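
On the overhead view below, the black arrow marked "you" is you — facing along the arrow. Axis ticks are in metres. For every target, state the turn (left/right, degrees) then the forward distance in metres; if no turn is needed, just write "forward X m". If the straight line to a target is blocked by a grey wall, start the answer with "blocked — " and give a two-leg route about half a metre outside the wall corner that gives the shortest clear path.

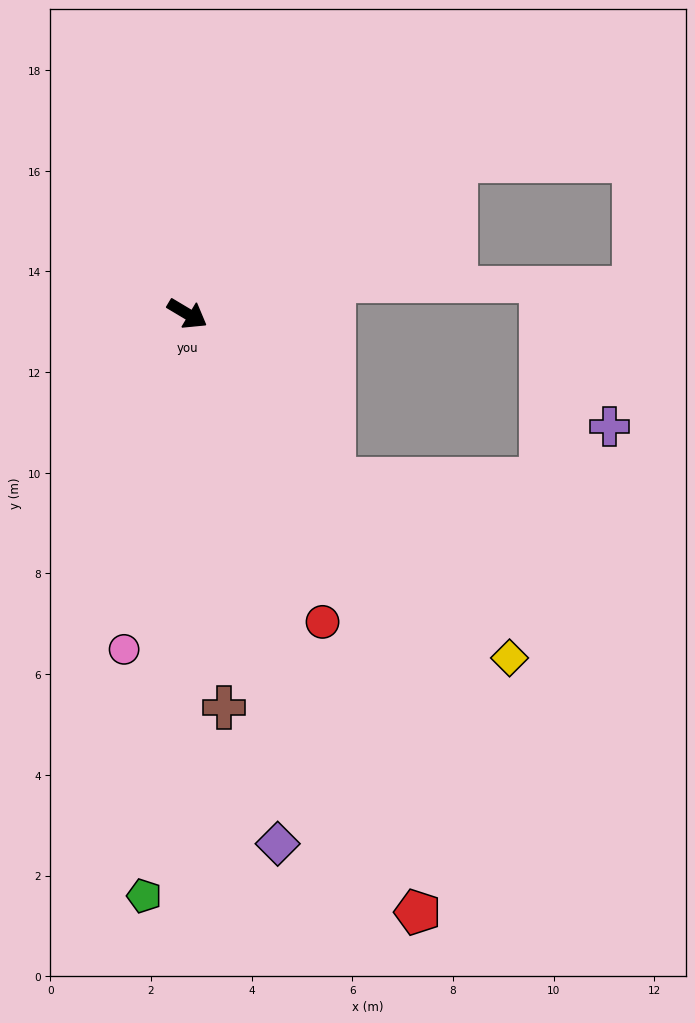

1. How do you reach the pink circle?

turn right 70°, forward 6.8 m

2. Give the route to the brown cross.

turn right 54°, forward 7.8 m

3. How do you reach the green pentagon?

turn right 63°, forward 11.6 m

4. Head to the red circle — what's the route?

turn right 35°, forward 6.7 m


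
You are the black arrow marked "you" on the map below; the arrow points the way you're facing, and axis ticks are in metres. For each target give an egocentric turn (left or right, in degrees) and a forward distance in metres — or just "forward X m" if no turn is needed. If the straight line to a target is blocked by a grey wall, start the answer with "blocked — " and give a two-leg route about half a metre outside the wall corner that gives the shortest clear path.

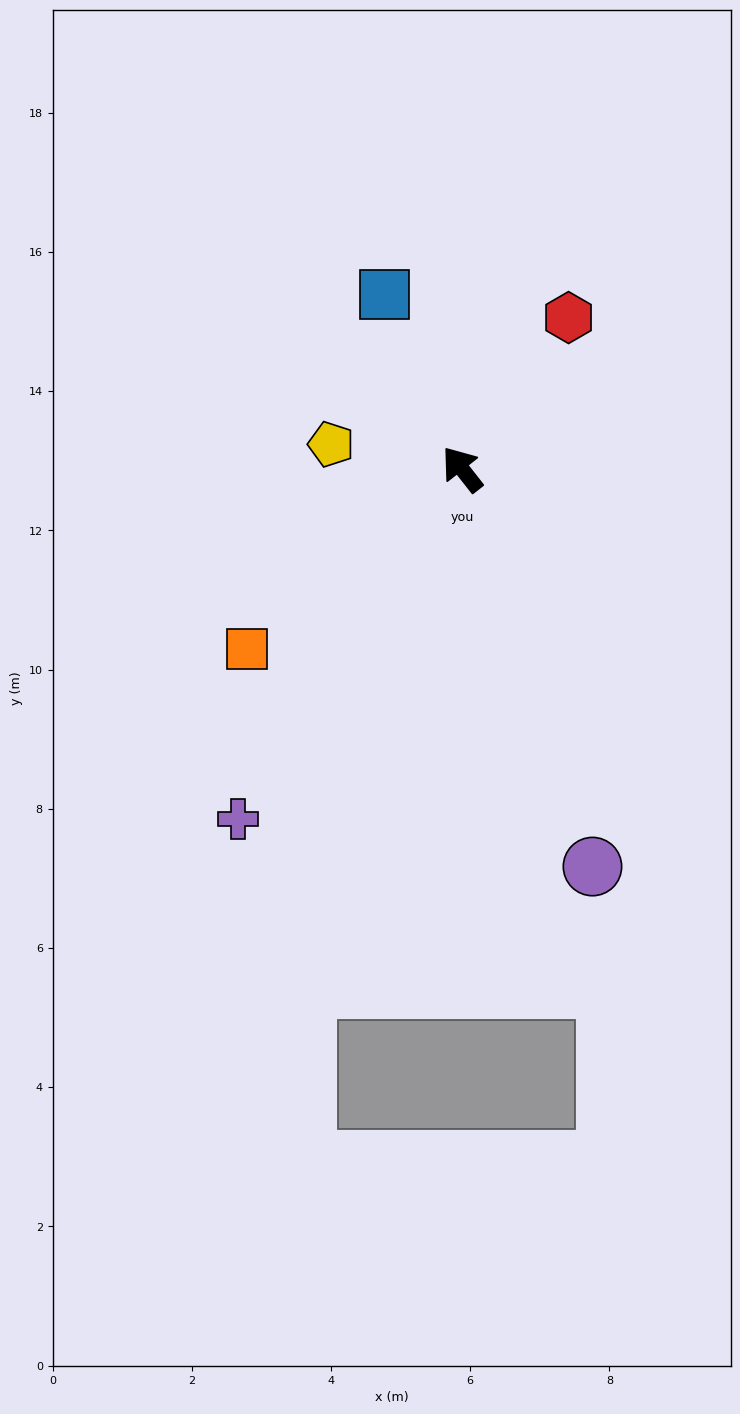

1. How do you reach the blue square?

turn right 14°, forward 2.7 m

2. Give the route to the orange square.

turn left 92°, forward 4.0 m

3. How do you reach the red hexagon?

turn right 73°, forward 2.7 m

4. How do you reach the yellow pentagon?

turn left 41°, forward 1.9 m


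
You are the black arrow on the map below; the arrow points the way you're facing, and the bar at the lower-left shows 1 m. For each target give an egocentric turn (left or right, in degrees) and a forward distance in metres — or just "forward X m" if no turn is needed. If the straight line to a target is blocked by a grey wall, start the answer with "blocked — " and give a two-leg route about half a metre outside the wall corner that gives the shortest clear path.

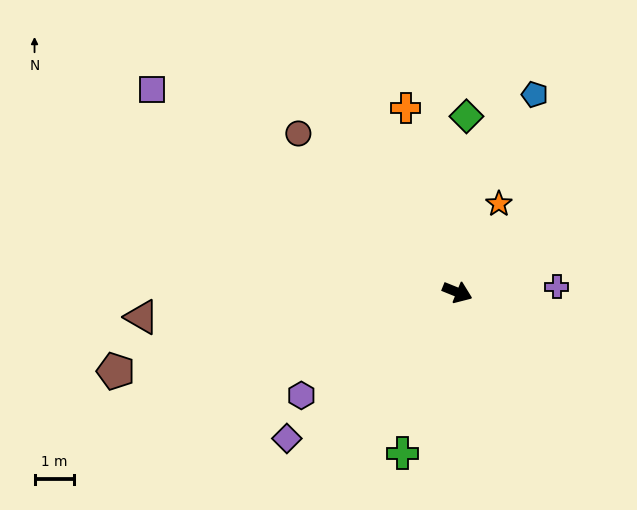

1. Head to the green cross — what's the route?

turn right 87°, forward 4.3 m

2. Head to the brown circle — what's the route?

turn left 157°, forward 5.7 m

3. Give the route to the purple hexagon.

turn right 125°, forward 4.7 m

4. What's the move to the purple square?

turn left 168°, forward 9.3 m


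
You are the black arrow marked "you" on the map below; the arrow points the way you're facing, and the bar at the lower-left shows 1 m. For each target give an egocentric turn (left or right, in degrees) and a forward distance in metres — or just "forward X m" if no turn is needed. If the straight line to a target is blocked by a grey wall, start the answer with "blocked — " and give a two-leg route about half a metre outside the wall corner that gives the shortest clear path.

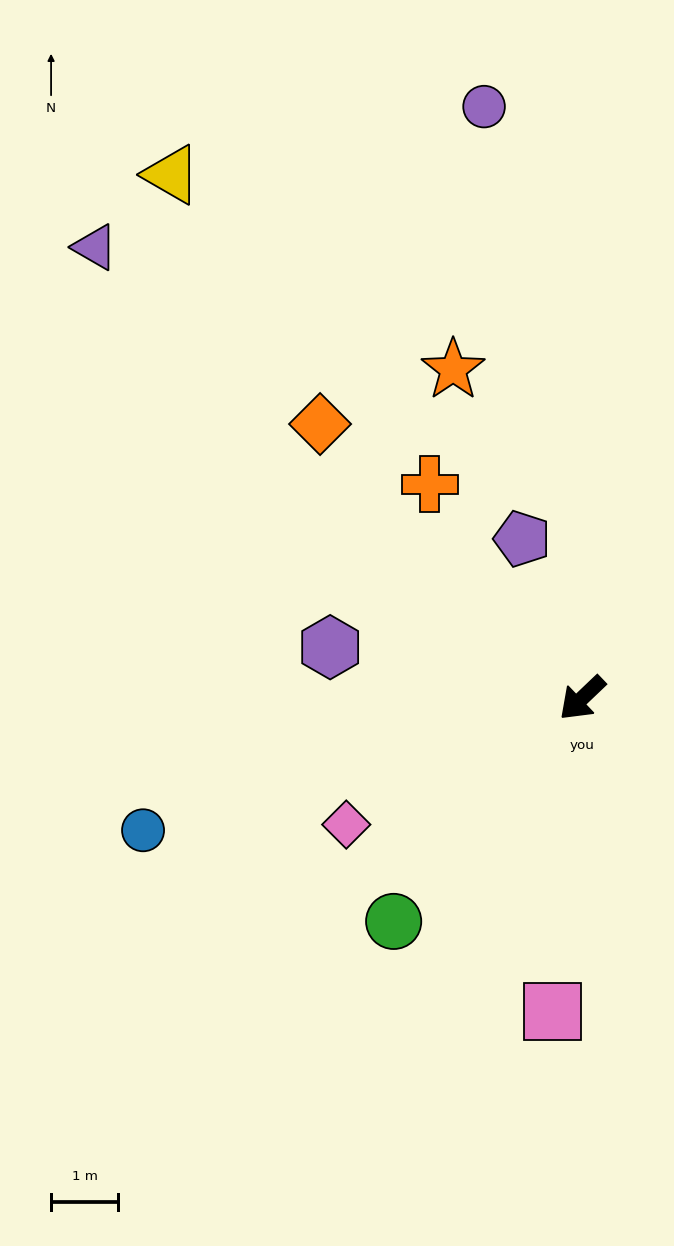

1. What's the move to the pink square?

turn left 41°, forward 4.7 m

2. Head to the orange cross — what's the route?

turn right 98°, forward 3.9 m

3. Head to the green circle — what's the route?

turn left 6°, forward 4.3 m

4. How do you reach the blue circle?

turn right 27°, forward 6.8 m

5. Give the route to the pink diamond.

turn right 15°, forward 4.0 m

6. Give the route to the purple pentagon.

turn right 113°, forward 2.5 m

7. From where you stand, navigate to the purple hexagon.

turn right 55°, forward 3.8 m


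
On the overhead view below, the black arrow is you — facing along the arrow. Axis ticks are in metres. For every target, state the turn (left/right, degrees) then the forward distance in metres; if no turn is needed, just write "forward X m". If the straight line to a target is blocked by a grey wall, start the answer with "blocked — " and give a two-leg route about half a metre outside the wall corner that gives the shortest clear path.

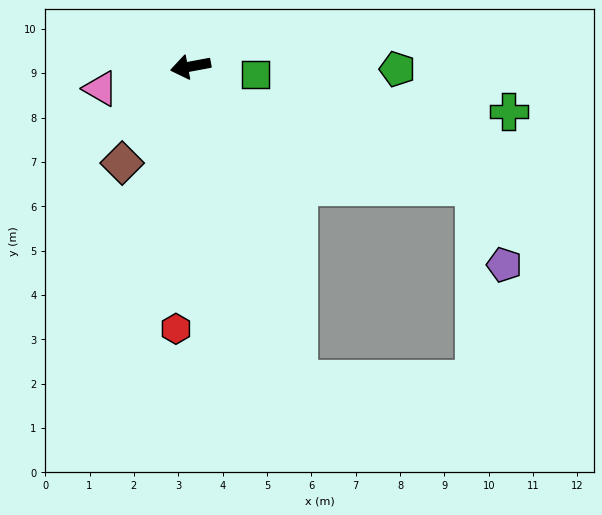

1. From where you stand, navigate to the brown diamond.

turn left 44°, forward 2.7 m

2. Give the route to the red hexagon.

turn left 76°, forward 5.9 m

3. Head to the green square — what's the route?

turn left 162°, forward 1.5 m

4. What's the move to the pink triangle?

turn left 3°, forward 2.1 m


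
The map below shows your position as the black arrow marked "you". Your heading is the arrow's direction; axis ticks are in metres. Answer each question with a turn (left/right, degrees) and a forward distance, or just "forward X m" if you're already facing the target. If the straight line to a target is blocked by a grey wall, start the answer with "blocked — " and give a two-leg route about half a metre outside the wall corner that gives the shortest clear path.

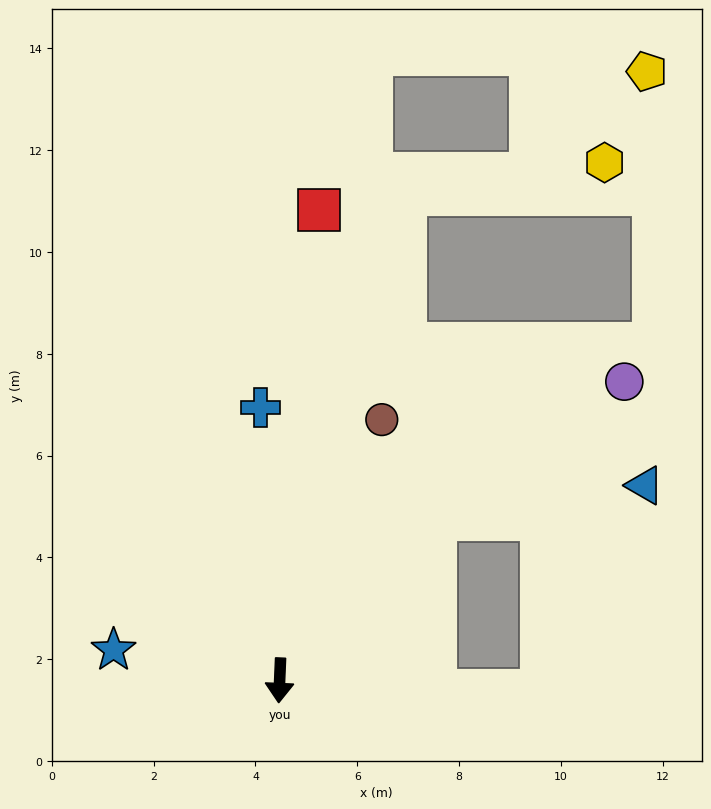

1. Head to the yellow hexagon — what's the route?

blocked — turn left 168°, forward 9.9 m, then turn right 67°, forward 4.0 m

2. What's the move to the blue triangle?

blocked — turn left 139°, forward 4.4 m, then turn right 37°, forward 4.2 m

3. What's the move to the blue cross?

turn right 174°, forward 5.4 m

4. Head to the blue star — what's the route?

turn right 98°, forward 3.3 m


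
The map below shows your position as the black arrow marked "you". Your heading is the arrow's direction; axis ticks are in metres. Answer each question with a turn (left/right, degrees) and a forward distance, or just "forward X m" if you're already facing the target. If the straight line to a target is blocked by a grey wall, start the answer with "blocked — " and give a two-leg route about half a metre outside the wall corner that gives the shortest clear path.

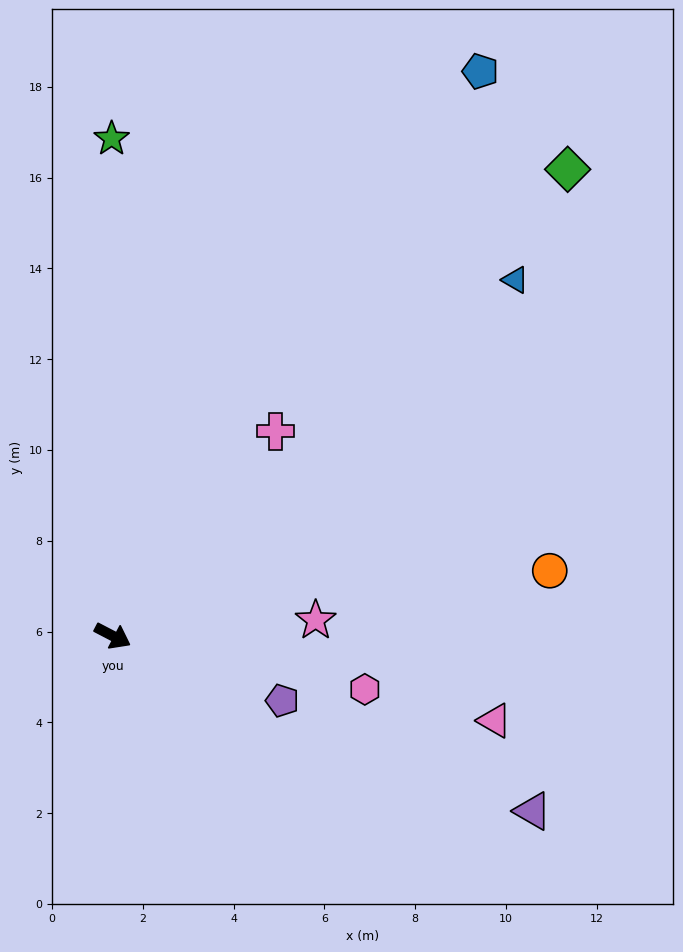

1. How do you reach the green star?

turn left 118°, forward 11.0 m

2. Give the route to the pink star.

turn left 32°, forward 4.5 m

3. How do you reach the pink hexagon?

turn left 16°, forward 5.7 m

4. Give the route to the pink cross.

turn left 79°, forward 5.8 m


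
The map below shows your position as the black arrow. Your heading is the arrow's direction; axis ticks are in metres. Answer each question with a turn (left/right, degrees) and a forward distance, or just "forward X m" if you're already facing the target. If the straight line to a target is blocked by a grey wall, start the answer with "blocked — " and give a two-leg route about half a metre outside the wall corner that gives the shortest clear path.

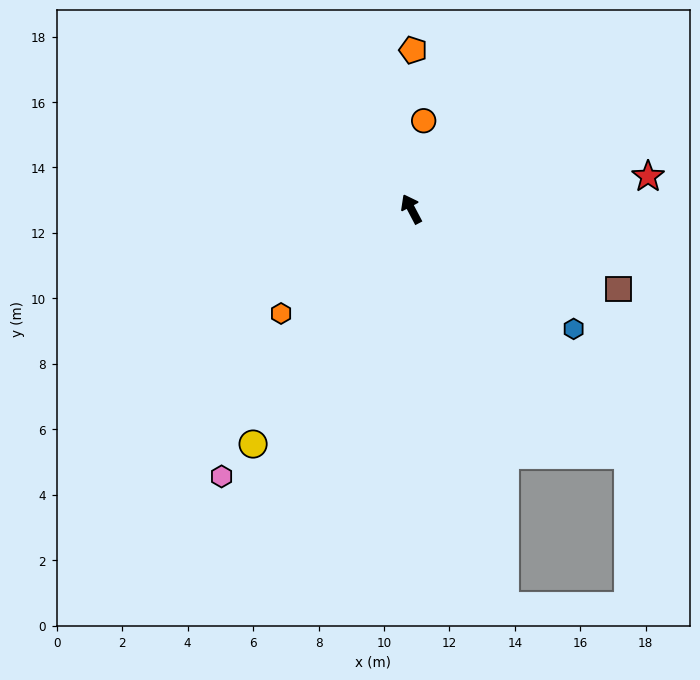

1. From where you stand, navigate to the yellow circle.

turn left 118°, forward 8.7 m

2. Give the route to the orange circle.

turn right 36°, forward 2.7 m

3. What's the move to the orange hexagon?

turn left 101°, forward 5.1 m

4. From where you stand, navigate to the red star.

turn right 110°, forward 7.3 m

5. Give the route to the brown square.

turn right 139°, forward 6.8 m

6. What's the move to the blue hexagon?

turn right 154°, forward 6.2 m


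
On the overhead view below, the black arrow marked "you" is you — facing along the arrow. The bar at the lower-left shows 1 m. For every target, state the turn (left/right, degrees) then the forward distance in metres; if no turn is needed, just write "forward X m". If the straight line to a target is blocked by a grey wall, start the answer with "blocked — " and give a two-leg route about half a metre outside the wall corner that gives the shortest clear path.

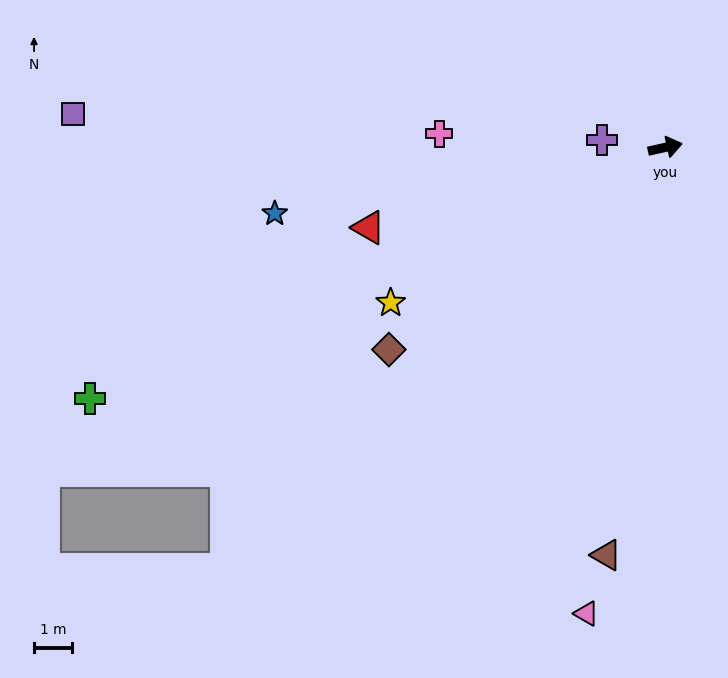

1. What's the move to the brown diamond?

turn right 156°, forward 8.9 m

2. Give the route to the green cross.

turn right 169°, forward 16.3 m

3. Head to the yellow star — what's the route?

turn right 163°, forward 8.2 m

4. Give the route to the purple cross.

turn left 161°, forward 1.7 m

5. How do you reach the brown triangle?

turn right 111°, forward 10.7 m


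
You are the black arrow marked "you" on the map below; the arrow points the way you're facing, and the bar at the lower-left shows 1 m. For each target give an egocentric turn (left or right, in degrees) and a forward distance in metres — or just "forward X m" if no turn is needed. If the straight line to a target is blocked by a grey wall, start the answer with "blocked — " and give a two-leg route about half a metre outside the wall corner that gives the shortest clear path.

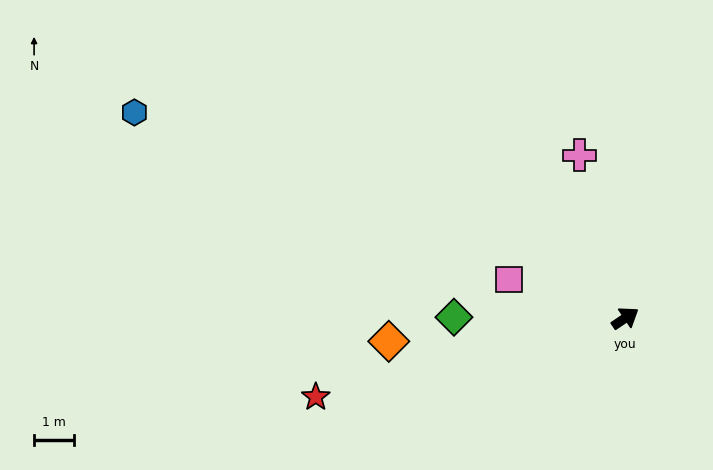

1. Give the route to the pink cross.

turn left 72°, forward 4.2 m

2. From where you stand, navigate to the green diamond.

turn left 146°, forward 4.3 m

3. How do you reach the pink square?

turn left 128°, forward 3.0 m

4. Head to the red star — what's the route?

turn left 160°, forward 7.9 m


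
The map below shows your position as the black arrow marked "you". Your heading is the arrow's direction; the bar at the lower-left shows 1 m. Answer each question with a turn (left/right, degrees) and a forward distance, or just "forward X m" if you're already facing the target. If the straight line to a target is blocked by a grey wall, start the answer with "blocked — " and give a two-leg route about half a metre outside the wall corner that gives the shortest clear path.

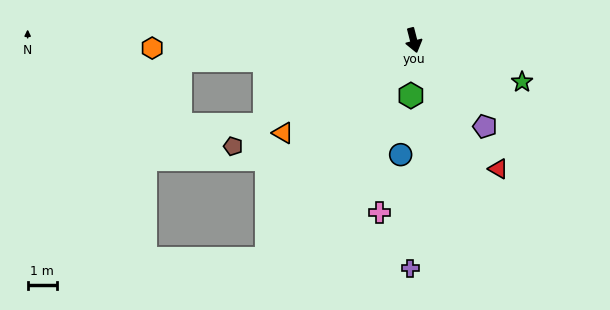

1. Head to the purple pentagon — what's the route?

turn left 25°, forward 3.8 m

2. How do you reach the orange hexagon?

turn right 103°, forward 8.9 m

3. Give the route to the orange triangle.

turn right 69°, forward 5.4 m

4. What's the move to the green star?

turn left 55°, forward 3.9 m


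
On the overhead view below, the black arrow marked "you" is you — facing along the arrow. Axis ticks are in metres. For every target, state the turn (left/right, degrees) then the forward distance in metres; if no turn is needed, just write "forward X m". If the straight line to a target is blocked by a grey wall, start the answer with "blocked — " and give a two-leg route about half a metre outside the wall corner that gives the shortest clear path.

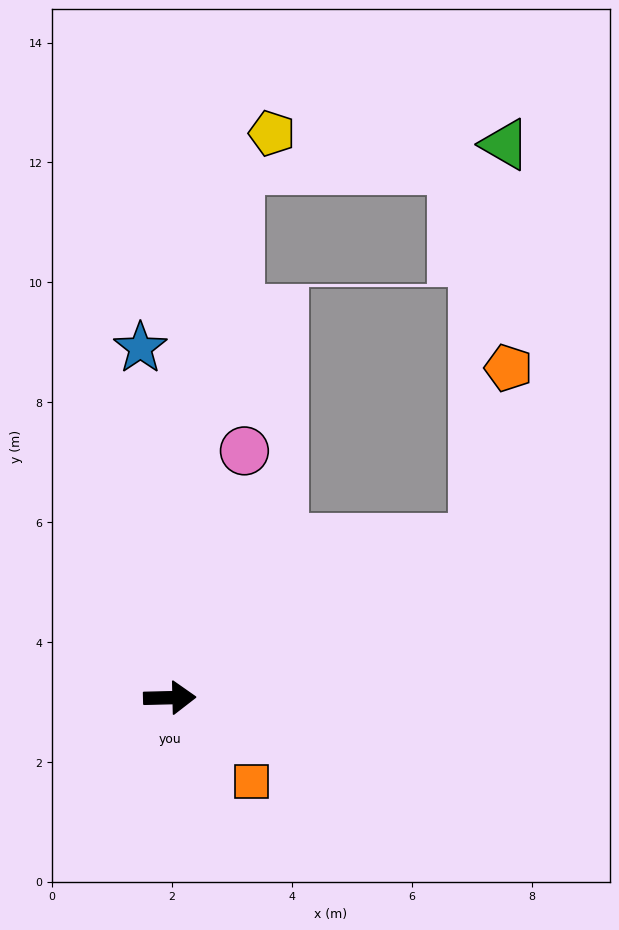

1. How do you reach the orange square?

turn right 47°, forward 2.0 m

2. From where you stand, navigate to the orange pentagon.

blocked — turn left 26°, forward 5.7 m, then turn left 51°, forward 2.9 m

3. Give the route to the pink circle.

turn left 72°, forward 4.3 m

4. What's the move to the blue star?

turn left 93°, forward 5.9 m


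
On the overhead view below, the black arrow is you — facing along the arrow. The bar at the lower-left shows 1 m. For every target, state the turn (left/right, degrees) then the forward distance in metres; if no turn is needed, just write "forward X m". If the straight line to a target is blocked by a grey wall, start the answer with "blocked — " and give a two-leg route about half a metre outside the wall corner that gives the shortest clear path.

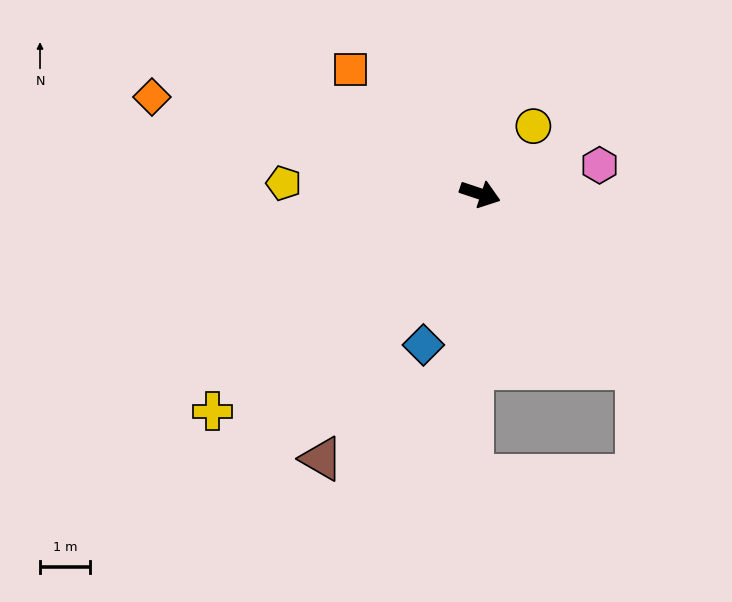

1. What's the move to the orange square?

turn left 155°, forward 3.6 m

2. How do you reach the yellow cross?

turn right 122°, forward 6.9 m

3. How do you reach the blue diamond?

turn right 92°, forward 3.2 m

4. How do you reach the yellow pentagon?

turn right 165°, forward 4.0 m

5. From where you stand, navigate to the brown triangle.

turn right 102°, forward 6.2 m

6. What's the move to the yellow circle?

turn left 70°, forward 1.7 m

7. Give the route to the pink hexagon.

turn left 32°, forward 2.5 m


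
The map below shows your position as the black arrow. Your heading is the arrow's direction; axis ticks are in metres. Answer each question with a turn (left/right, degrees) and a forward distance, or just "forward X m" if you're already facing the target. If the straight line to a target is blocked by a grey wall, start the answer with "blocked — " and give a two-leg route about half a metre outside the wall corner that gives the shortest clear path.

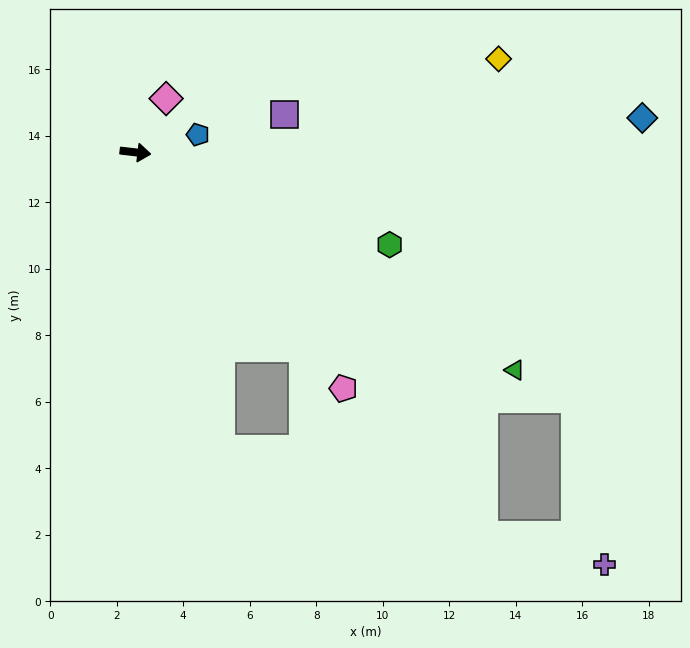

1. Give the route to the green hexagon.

turn right 13°, forward 8.1 m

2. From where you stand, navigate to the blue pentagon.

turn left 22°, forward 2.0 m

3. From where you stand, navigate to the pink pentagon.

turn right 42°, forward 9.5 m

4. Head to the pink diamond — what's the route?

turn left 67°, forward 1.9 m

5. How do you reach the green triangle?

turn right 23°, forward 13.2 m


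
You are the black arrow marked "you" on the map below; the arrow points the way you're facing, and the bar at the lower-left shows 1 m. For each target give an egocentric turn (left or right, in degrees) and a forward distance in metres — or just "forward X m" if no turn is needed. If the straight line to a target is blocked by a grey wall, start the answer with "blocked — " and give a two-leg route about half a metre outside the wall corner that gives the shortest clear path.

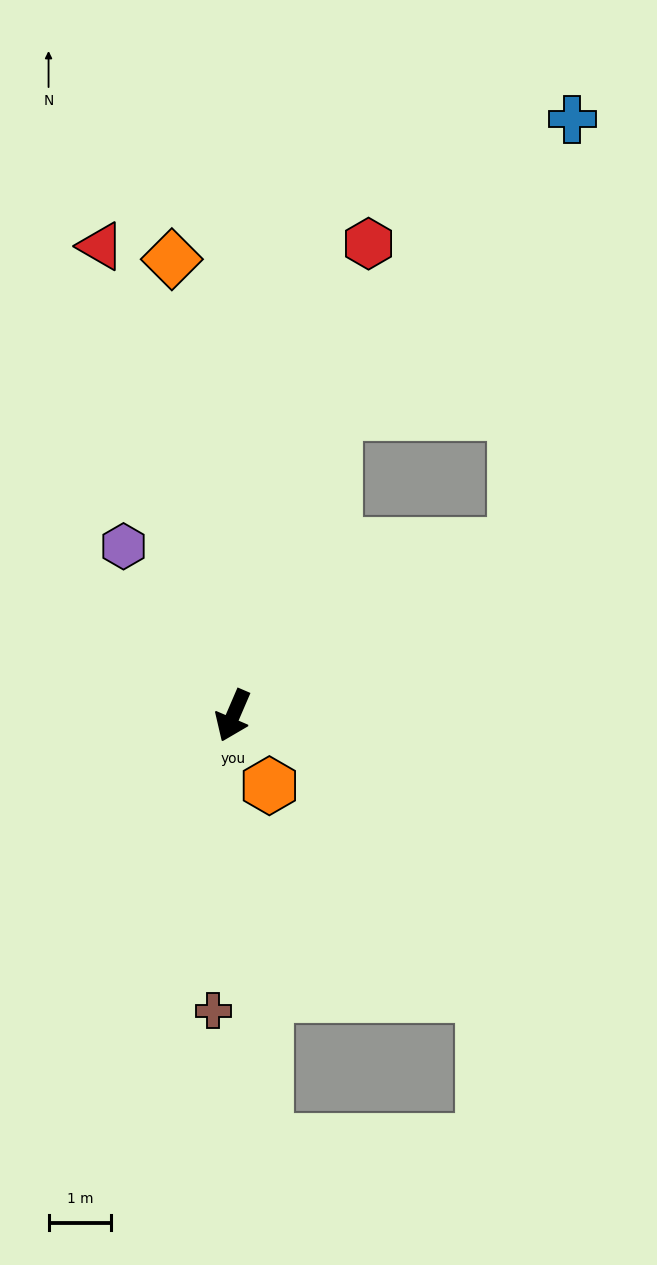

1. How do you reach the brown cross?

turn left 19°, forward 4.7 m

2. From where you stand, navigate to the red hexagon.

turn right 173°, forward 7.8 m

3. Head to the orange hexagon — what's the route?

turn left 51°, forward 1.3 m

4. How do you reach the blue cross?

blocked — turn right 175°, forward 5.1 m, then turn right 20°, forward 6.0 m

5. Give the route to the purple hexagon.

turn right 124°, forward 3.2 m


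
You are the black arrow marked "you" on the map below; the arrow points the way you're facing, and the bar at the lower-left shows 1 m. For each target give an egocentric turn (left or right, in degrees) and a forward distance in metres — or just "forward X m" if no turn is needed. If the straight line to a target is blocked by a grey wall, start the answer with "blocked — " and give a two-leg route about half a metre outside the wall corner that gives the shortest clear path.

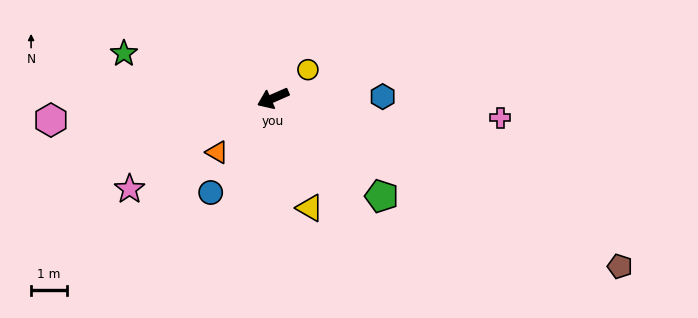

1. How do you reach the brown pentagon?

turn left 130°, forward 10.8 m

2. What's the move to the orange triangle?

turn left 20°, forward 2.2 m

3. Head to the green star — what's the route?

turn right 40°, forward 4.4 m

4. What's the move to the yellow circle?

turn right 164°, forward 1.3 m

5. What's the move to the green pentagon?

turn left 114°, forward 4.1 m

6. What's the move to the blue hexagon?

turn left 157°, forward 3.1 m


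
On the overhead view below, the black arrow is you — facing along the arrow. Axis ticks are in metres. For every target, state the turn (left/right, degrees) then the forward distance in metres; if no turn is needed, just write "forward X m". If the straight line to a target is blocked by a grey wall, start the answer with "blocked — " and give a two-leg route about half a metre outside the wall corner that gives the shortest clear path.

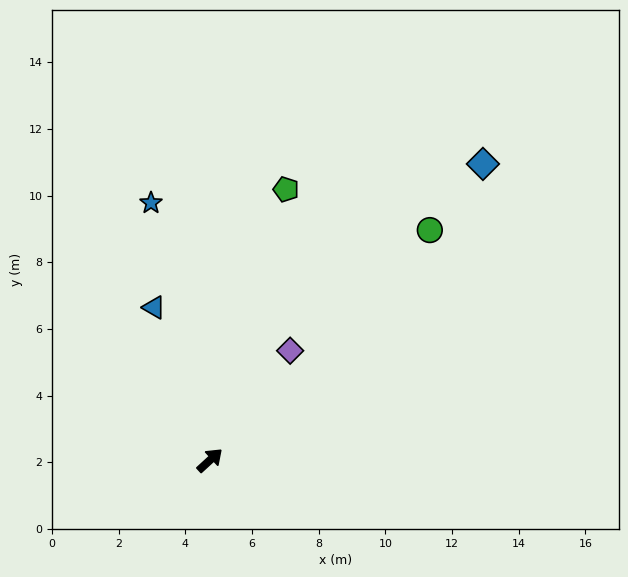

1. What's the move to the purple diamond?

turn left 11°, forward 4.1 m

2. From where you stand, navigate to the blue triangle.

turn left 68°, forward 4.9 m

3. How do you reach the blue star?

turn left 60°, forward 7.9 m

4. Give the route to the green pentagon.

turn left 32°, forward 8.4 m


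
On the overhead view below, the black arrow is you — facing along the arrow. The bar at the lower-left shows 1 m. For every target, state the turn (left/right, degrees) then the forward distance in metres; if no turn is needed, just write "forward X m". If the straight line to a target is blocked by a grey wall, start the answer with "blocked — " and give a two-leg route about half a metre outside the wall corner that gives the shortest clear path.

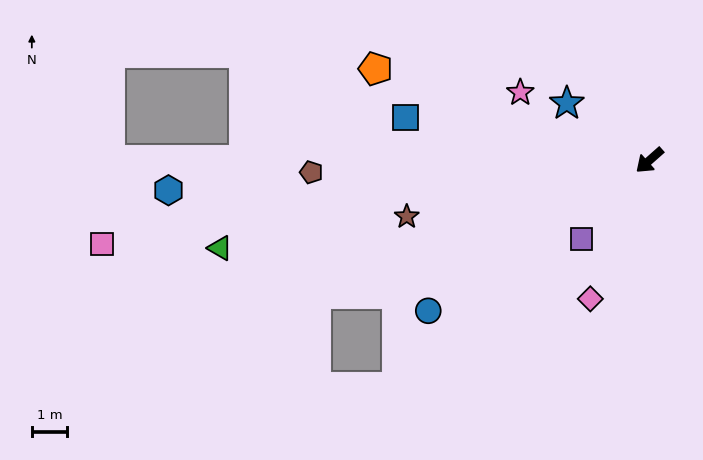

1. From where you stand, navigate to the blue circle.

turn right 7°, forward 7.6 m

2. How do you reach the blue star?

turn right 76°, forward 2.8 m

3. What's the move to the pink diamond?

turn left 25°, forward 4.3 m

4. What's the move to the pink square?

turn right 33°, forward 15.6 m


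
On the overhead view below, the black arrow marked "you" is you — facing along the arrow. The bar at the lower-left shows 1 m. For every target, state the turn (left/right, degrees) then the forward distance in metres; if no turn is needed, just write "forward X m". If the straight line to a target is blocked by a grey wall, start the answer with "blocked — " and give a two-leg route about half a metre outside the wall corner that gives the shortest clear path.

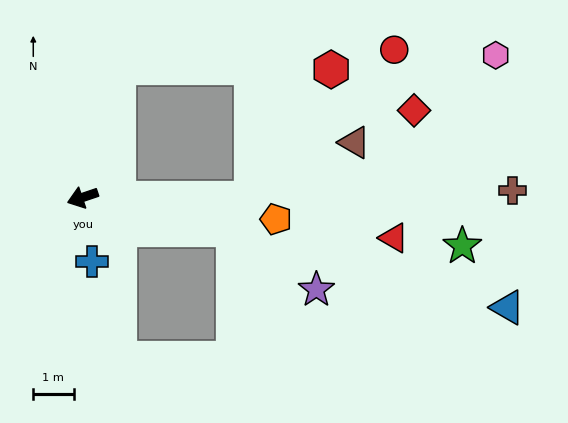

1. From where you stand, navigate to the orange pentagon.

turn left 155°, forward 4.8 m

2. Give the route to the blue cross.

turn left 80°, forward 1.6 m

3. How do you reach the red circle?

blocked — turn left 161°, forward 4.2 m, then turn left 46°, forward 5.1 m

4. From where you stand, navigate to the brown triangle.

blocked — turn left 161°, forward 4.2 m, then turn left 29°, forward 2.9 m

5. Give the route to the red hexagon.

blocked — turn left 161°, forward 4.2 m, then turn left 58°, forward 3.8 m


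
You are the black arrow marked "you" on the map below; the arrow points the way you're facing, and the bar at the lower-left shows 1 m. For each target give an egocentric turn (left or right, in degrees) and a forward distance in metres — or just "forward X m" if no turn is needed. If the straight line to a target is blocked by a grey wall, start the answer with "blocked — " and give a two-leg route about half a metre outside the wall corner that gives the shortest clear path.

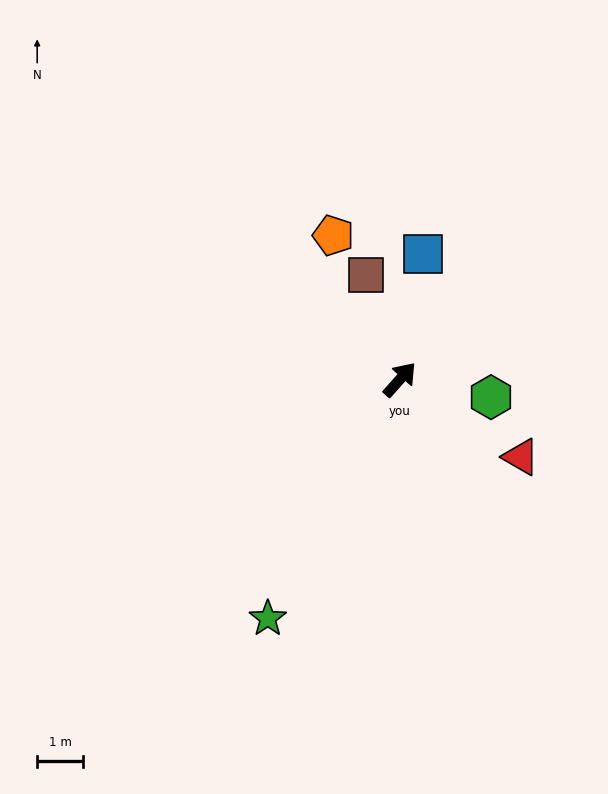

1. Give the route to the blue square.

turn left 31°, forward 2.8 m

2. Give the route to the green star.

turn right 167°, forward 5.9 m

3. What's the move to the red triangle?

turn right 81°, forward 3.1 m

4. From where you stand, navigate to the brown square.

turn left 60°, forward 2.4 m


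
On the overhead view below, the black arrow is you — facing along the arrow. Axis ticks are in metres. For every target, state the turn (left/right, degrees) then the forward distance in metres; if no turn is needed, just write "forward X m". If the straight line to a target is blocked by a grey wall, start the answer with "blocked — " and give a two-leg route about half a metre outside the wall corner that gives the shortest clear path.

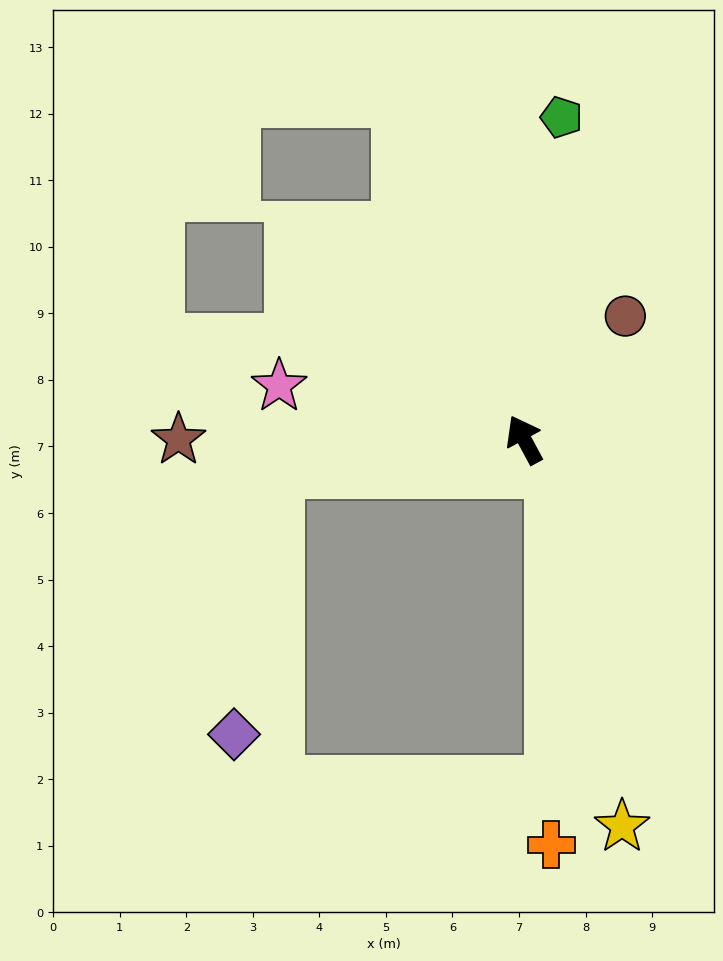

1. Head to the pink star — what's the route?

turn left 49°, forward 3.8 m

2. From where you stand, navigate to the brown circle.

turn right 68°, forward 2.4 m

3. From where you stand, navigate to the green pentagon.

turn right 35°, forward 4.9 m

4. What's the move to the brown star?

turn left 62°, forward 5.2 m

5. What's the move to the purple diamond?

blocked — turn left 69°, forward 3.8 m, then turn left 74°, forward 4.0 m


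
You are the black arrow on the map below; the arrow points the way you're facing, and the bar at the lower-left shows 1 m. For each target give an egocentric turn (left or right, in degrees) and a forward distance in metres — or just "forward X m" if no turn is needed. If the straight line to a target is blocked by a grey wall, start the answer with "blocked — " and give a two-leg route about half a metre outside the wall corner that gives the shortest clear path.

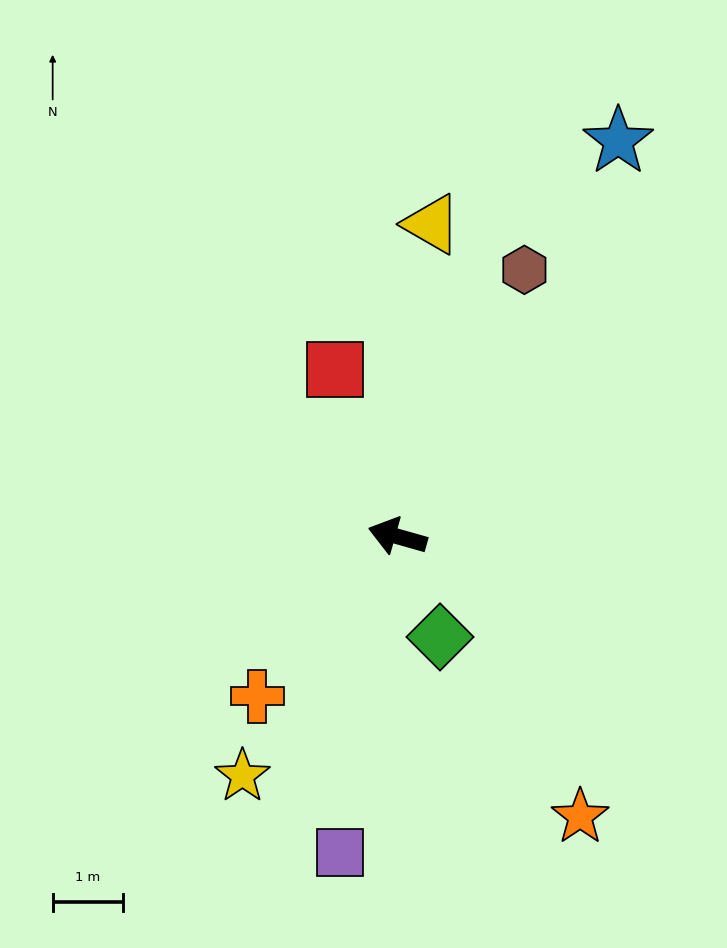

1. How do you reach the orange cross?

turn left 65°, forward 3.0 m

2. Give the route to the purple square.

turn left 95°, forward 4.6 m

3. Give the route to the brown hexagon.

turn right 100°, forward 4.2 m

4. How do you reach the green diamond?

turn left 129°, forward 1.5 m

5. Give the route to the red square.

turn right 54°, forward 2.5 m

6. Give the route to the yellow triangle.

turn right 80°, forward 4.5 m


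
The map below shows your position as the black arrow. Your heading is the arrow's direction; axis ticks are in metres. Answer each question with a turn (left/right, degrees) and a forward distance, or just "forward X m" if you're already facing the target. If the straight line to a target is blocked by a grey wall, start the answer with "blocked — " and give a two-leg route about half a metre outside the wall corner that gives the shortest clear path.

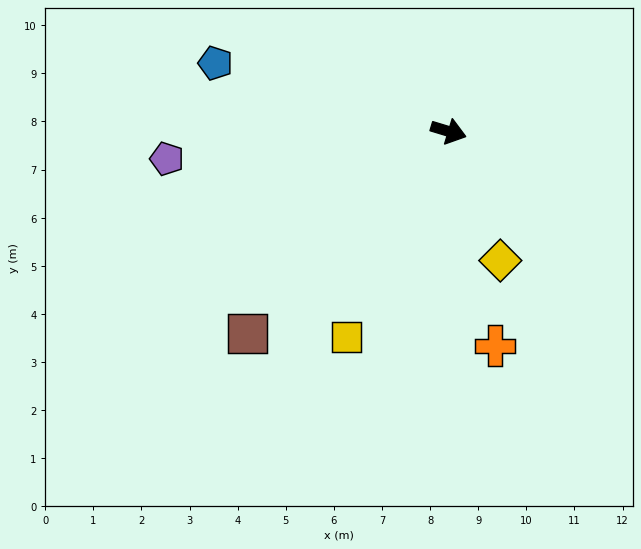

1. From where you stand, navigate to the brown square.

turn right 118°, forward 5.9 m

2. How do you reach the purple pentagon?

turn right 158°, forward 5.9 m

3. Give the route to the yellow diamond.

turn right 51°, forward 2.9 m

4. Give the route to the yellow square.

turn right 99°, forward 4.8 m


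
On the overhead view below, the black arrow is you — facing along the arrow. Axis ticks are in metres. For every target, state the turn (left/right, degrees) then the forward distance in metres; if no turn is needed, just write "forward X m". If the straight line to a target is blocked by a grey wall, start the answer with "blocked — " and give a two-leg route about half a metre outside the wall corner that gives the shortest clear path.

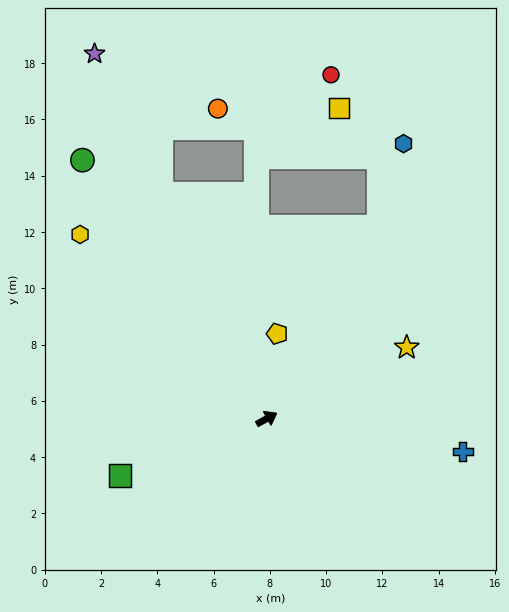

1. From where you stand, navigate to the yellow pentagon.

turn left 54°, forward 3.0 m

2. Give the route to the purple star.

turn left 86°, forward 14.3 m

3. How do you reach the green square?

turn left 172°, forward 5.6 m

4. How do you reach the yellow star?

forward 5.6 m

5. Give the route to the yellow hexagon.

turn left 106°, forward 9.3 m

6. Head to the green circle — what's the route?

turn left 97°, forward 11.3 m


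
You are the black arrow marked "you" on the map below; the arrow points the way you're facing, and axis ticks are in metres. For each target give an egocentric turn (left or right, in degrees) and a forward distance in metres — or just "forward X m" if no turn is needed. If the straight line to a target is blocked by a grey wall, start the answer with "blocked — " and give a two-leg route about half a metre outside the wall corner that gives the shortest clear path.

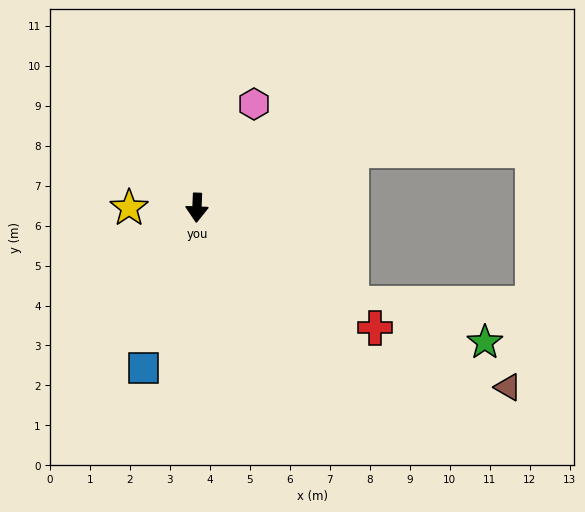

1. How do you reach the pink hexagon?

turn left 154°, forward 3.0 m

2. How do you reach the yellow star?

turn right 87°, forward 1.7 m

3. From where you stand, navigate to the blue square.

turn right 16°, forward 4.2 m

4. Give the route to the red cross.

turn left 58°, forward 5.4 m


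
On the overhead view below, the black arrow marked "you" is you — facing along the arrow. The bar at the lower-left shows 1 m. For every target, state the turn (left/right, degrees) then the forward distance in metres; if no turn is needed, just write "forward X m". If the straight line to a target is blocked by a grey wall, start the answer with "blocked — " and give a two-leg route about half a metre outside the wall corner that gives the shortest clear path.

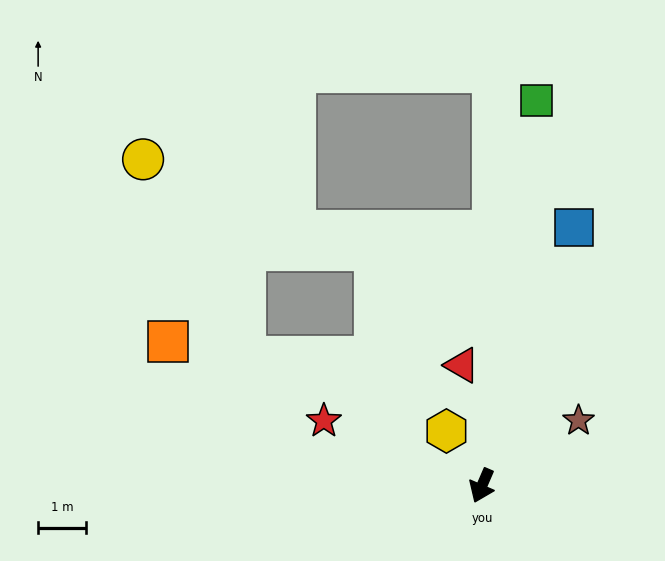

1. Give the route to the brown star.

turn left 147°, forward 2.4 m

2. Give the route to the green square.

turn right 165°, forward 8.1 m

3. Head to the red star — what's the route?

turn right 89°, forward 3.6 m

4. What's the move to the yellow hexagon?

turn right 124°, forward 1.4 m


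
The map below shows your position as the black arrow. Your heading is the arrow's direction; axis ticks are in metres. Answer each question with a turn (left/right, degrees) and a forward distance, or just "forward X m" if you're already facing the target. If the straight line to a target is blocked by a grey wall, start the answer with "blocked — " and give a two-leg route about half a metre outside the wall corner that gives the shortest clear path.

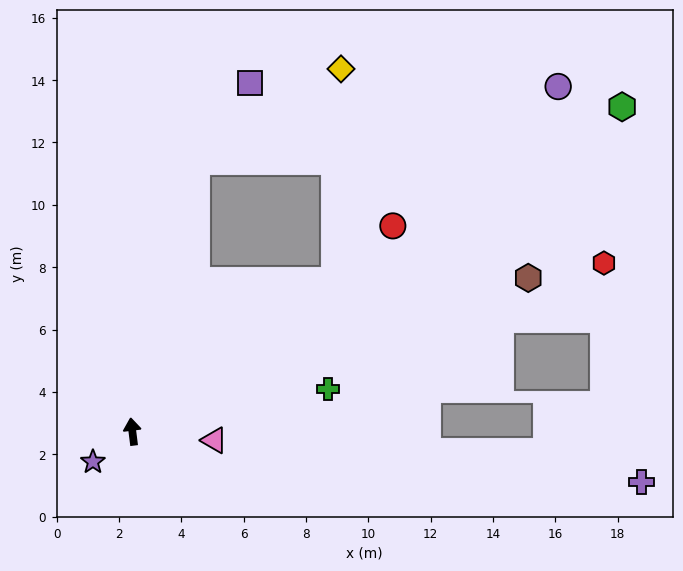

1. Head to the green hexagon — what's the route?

turn right 64°, forward 18.9 m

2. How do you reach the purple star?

turn left 120°, forward 1.6 m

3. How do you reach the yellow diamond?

blocked — turn right 21°, forward 8.9 m, then turn right 43°, forward 5.5 m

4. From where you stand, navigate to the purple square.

blocked — turn right 21°, forward 8.9 m, then turn right 20°, forward 3.1 m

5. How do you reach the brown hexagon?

turn right 76°, forward 13.6 m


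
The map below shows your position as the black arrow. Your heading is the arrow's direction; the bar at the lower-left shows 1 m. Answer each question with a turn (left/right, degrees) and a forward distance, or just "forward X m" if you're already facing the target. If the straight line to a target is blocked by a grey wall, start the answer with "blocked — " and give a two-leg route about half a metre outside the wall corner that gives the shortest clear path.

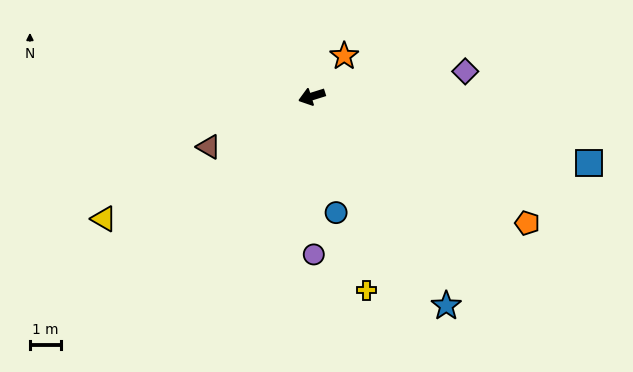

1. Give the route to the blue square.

turn left 149°, forward 9.1 m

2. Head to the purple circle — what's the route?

turn left 73°, forward 5.0 m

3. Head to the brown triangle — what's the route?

turn left 9°, forward 3.6 m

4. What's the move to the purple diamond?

turn left 172°, forward 4.9 m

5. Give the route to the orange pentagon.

turn left 132°, forward 7.9 m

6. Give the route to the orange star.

turn right 146°, forward 1.6 m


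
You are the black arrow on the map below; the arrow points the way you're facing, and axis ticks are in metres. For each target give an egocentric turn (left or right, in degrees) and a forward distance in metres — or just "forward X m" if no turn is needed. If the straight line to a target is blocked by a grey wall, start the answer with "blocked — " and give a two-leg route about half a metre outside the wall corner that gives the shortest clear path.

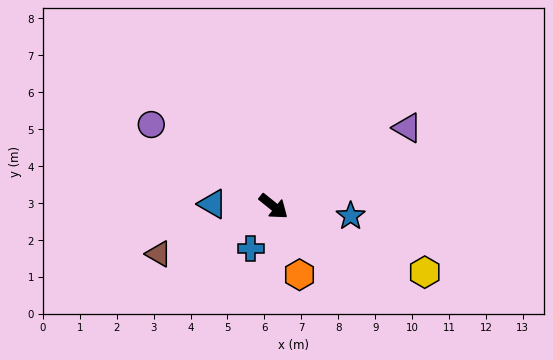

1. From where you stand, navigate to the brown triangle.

turn right 119°, forward 3.4 m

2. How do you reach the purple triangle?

turn left 69°, forward 4.2 m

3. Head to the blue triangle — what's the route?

turn right 144°, forward 1.7 m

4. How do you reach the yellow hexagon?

turn left 15°, forward 4.5 m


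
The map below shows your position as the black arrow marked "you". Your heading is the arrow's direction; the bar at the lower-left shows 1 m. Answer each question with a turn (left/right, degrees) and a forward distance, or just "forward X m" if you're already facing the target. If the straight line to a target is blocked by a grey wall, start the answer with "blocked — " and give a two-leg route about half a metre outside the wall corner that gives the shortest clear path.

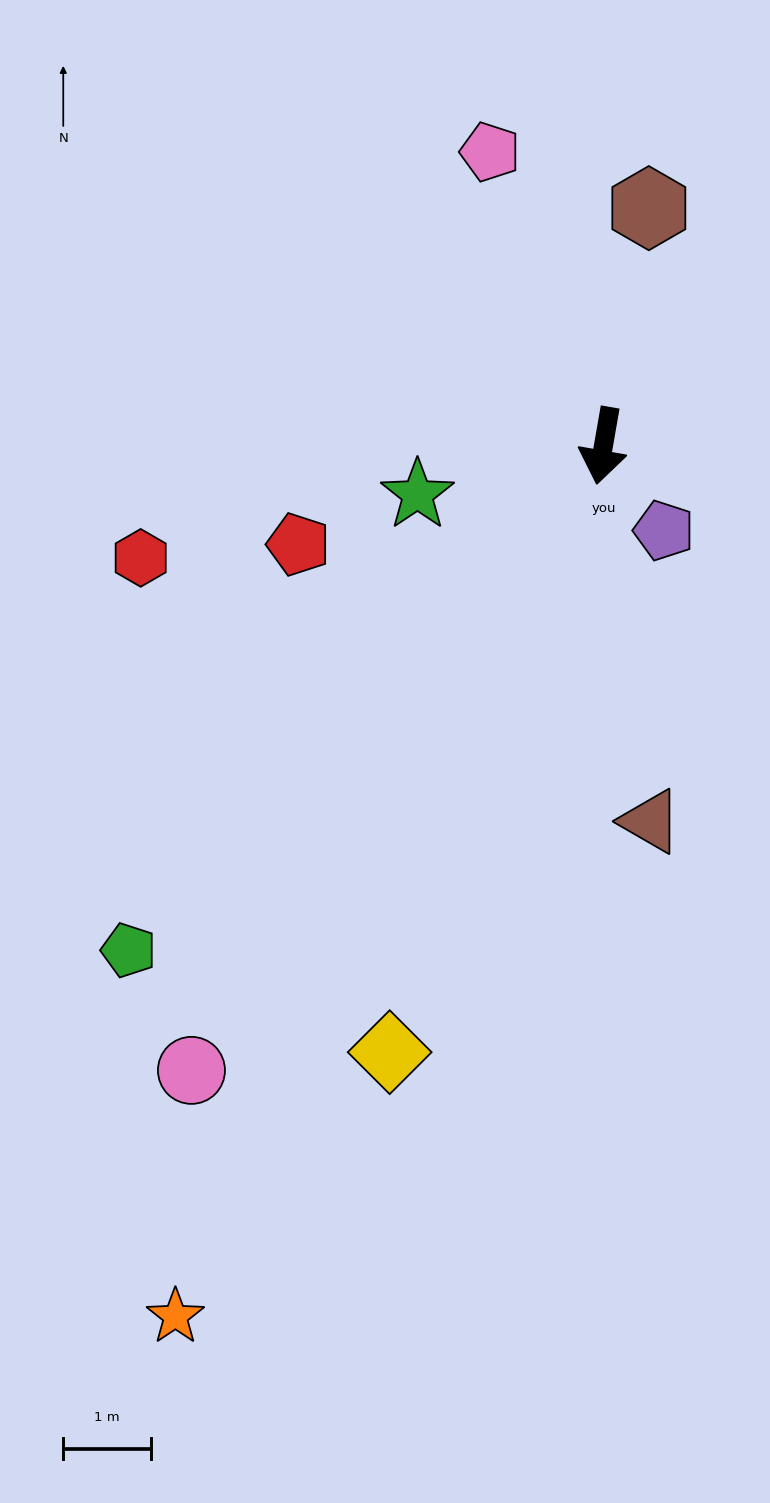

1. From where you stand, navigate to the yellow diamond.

turn right 10°, forward 7.3 m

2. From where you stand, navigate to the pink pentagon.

turn right 149°, forward 3.6 m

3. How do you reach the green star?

turn right 65°, forward 2.2 m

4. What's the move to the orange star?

turn right 16°, forward 11.1 m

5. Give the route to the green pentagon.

turn right 33°, forward 7.9 m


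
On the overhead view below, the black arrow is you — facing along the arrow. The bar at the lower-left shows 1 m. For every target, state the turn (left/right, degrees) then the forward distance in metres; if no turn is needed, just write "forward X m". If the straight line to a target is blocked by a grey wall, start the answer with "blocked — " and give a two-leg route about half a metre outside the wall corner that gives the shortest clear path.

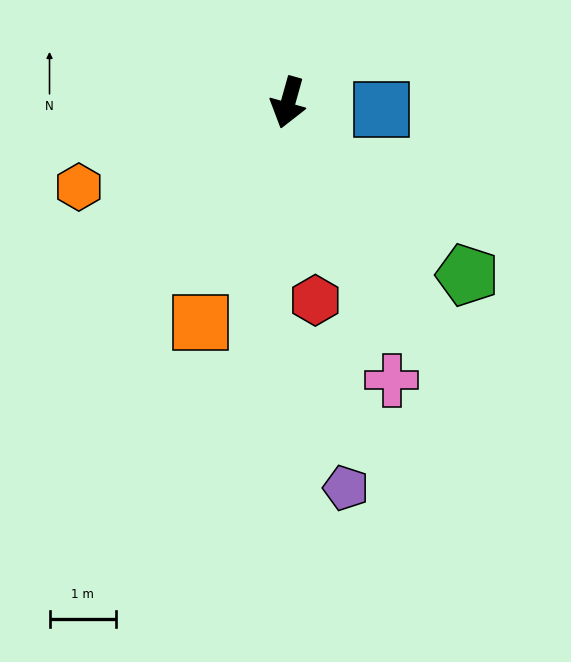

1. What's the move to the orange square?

turn right 6°, forward 3.5 m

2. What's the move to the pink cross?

turn left 36°, forward 4.4 m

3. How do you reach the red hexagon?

turn left 23°, forward 3.0 m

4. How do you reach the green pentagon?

turn left 62°, forward 3.7 m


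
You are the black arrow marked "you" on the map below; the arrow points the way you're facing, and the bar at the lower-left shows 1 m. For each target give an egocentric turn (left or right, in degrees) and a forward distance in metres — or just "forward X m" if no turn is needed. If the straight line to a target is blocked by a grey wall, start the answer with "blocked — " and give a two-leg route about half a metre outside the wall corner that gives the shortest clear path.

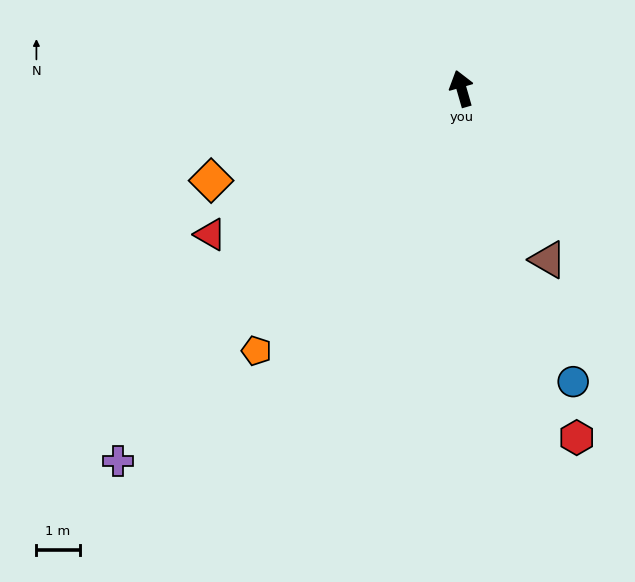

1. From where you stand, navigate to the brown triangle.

turn right 169°, forward 4.4 m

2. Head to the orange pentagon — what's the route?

turn left 126°, forward 7.7 m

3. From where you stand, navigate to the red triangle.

turn left 104°, forward 6.7 m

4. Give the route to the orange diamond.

turn left 94°, forward 6.1 m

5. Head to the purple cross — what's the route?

turn left 121°, forward 11.7 m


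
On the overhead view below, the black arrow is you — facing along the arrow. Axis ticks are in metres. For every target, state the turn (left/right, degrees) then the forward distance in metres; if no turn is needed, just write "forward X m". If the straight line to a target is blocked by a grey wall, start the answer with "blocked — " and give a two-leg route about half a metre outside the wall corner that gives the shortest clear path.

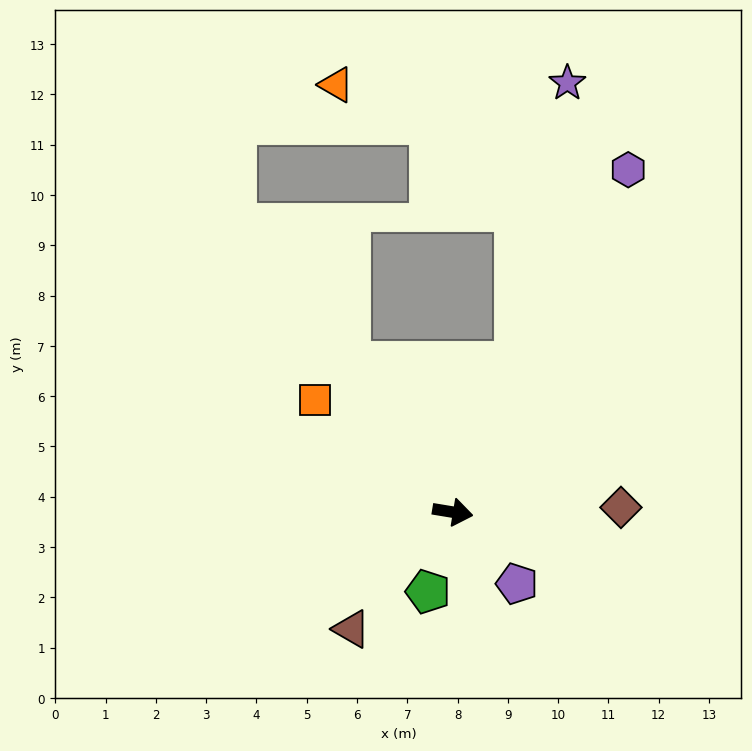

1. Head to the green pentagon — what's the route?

turn right 98°, forward 1.7 m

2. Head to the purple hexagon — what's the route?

turn left 72°, forward 7.7 m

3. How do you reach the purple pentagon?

turn right 39°, forward 1.9 m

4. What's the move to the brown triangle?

turn right 122°, forward 3.1 m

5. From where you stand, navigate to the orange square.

turn left 150°, forward 3.5 m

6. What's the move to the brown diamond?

turn left 11°, forward 3.3 m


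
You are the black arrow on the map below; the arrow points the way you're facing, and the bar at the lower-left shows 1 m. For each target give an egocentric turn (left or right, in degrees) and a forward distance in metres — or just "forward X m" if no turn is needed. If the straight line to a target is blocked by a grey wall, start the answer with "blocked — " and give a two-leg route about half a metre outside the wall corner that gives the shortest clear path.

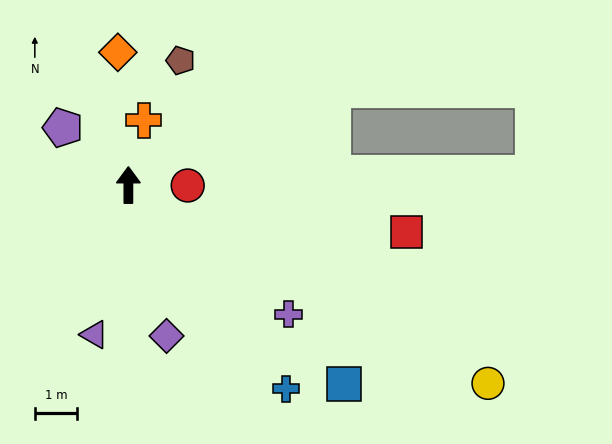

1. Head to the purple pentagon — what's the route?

turn left 49°, forward 2.0 m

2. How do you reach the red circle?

turn right 90°, forward 1.4 m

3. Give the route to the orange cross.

turn right 13°, forward 1.6 m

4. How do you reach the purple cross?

turn right 129°, forward 4.8 m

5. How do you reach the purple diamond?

turn right 166°, forward 3.7 m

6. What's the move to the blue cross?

turn right 142°, forward 6.0 m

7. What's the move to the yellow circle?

turn right 119°, forward 9.6 m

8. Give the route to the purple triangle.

turn left 167°, forward 3.6 m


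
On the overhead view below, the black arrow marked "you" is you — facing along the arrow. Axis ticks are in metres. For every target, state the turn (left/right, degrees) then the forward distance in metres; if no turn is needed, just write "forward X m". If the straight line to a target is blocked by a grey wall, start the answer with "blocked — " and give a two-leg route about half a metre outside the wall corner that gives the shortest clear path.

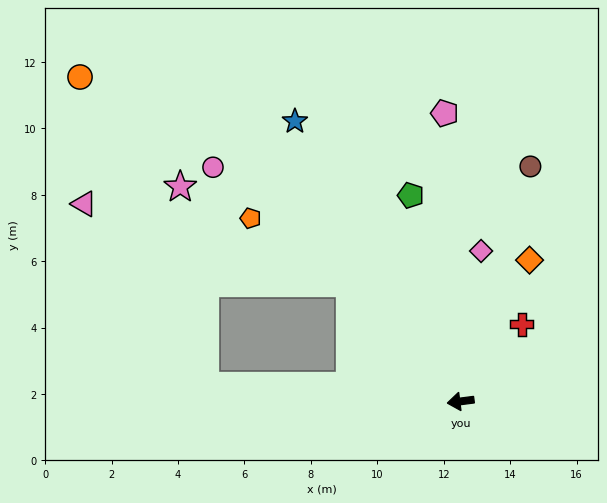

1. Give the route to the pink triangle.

blocked — turn right 54°, forward 4.9 m, then turn left 30°, forward 8.4 m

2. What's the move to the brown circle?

turn right 114°, forward 7.4 m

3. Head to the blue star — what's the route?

turn right 67°, forward 9.8 m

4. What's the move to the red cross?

turn right 136°, forward 3.0 m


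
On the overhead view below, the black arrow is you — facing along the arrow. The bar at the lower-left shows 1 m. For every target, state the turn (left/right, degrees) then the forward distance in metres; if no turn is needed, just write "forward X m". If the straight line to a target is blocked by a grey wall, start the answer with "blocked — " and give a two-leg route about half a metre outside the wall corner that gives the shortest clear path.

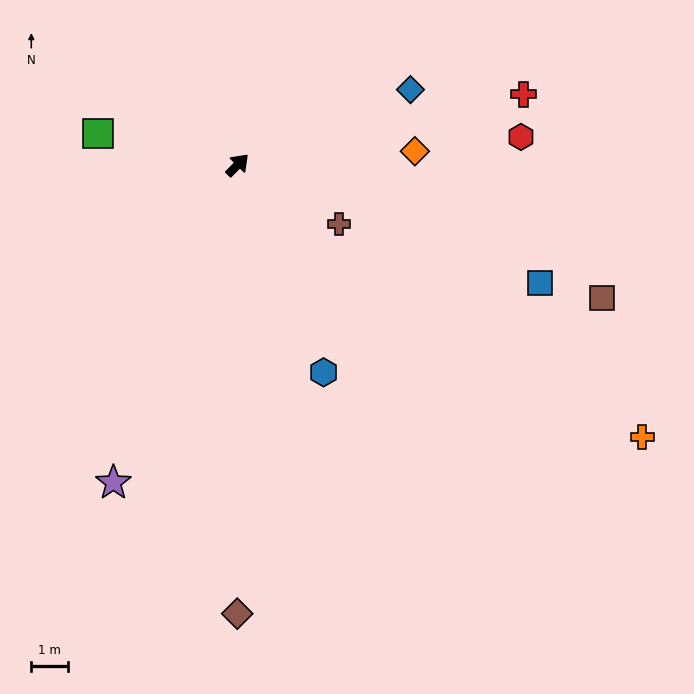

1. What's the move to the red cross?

turn right 32°, forward 8.1 m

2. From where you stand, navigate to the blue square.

turn right 67°, forward 8.9 m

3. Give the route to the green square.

turn left 122°, forward 3.9 m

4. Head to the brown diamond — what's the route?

turn right 135°, forward 12.3 m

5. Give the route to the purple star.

turn right 157°, forward 9.4 m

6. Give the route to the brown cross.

turn right 76°, forward 3.2 m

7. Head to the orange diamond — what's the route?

turn right 41°, forward 4.9 m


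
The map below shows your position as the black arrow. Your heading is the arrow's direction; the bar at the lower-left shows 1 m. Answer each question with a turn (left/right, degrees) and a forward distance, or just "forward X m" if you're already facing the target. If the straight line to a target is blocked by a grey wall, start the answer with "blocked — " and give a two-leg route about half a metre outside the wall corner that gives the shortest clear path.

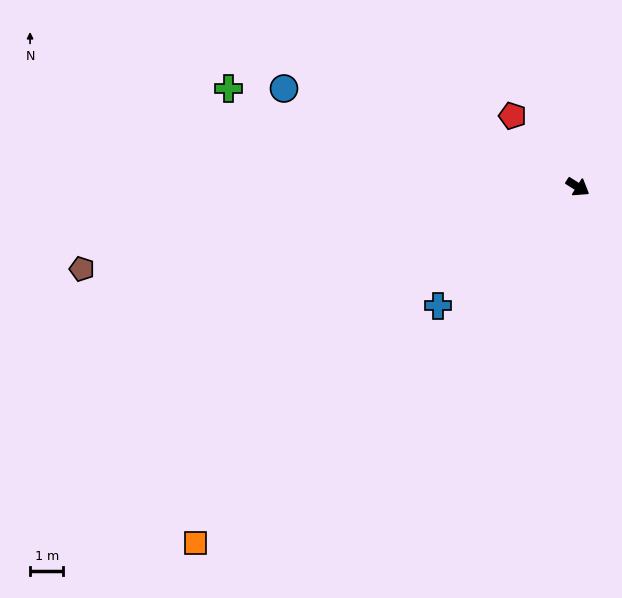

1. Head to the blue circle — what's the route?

turn right 166°, forward 9.3 m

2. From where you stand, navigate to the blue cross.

turn right 107°, forward 5.5 m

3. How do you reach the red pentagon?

turn left 165°, forward 2.9 m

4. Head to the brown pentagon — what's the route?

turn right 138°, forward 15.1 m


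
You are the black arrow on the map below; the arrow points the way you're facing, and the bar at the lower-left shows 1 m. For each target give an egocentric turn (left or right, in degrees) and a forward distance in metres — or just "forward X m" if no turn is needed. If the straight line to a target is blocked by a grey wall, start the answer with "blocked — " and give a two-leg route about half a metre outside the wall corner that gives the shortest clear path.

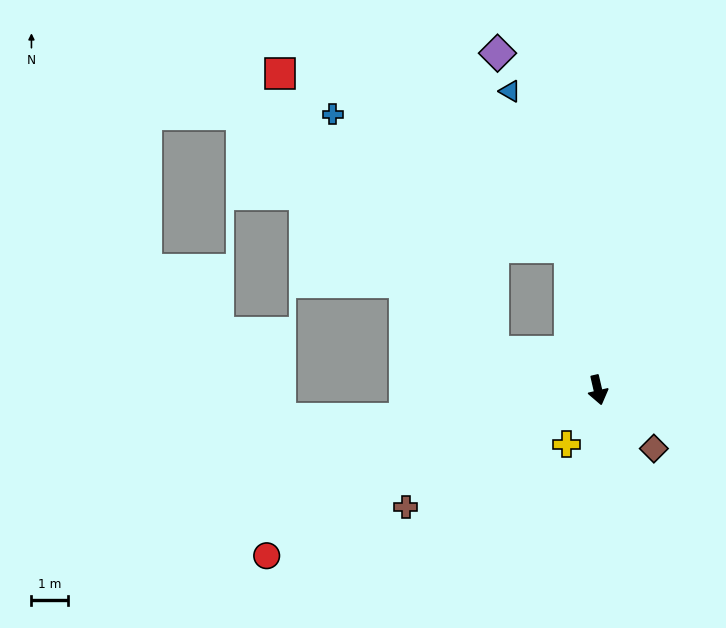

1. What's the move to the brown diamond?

turn left 31°, forward 2.2 m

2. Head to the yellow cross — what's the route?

turn right 43°, forward 1.7 m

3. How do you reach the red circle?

turn right 76°, forward 10.2 m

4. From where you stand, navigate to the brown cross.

turn right 72°, forward 6.2 m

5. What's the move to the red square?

blocked — turn right 124°, forward 3.1 m, then turn right 32°, forward 9.6 m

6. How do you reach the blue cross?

blocked — turn right 124°, forward 3.1 m, then turn right 35°, forward 7.9 m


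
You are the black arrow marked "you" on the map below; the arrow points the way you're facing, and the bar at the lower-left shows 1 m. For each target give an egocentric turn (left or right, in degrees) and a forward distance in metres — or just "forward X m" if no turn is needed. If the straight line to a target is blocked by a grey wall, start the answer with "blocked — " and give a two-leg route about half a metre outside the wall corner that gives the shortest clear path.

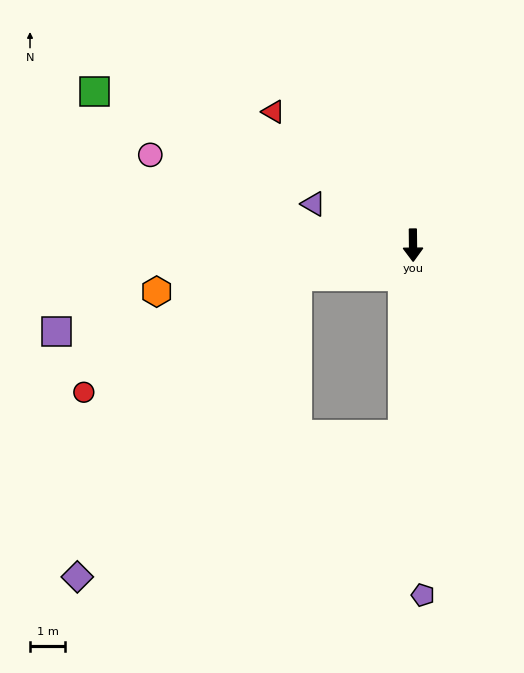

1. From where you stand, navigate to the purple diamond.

blocked — turn right 75°, forward 3.4 m, then turn left 38°, forward 10.7 m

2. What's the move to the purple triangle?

turn right 113°, forward 3.1 m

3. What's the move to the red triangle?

turn right 134°, forward 5.5 m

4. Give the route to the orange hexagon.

turn right 80°, forward 7.5 m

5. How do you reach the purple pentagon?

forward 10.0 m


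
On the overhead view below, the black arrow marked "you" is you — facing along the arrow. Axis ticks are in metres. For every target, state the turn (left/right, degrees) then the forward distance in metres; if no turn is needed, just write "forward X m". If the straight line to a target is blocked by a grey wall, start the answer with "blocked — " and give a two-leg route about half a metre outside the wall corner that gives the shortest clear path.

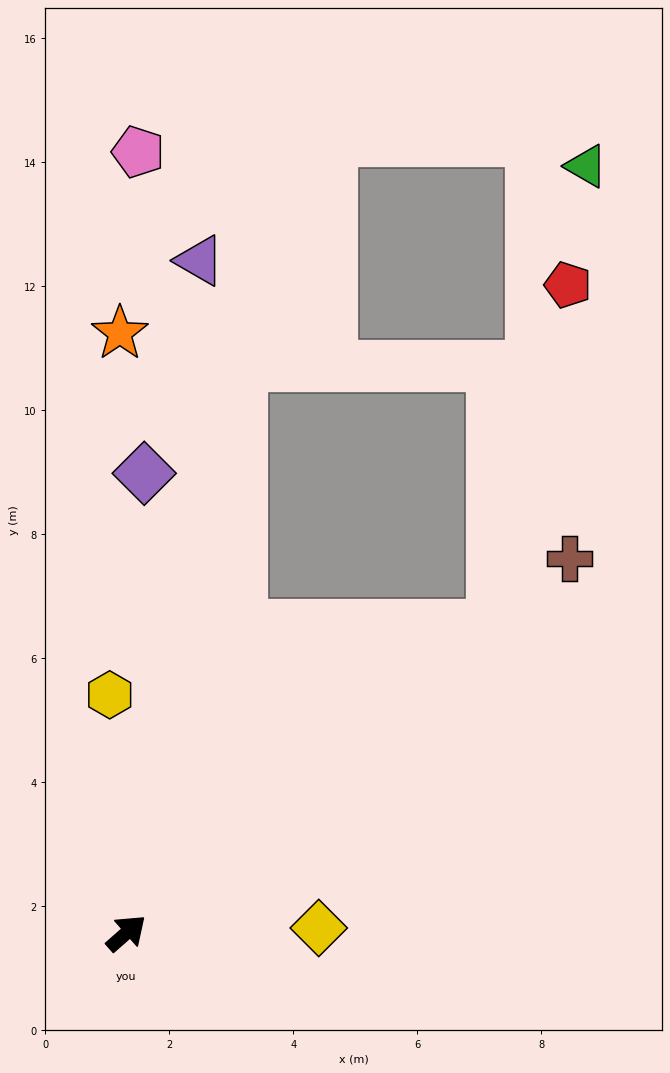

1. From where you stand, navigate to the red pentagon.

blocked — forward 7.7 m, then turn left 36°, forward 5.6 m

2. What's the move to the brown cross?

forward 9.4 m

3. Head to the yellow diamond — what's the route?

turn right 40°, forward 3.1 m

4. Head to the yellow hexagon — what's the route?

turn left 53°, forward 3.9 m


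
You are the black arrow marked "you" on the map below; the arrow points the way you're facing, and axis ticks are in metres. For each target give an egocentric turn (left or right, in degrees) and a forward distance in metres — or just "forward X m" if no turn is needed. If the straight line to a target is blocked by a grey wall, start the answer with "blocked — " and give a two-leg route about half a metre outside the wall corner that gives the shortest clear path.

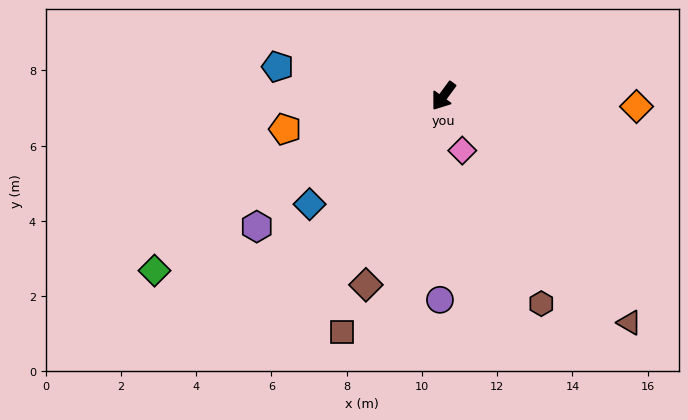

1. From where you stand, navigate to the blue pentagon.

turn right 64°, forward 4.5 m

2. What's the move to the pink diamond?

turn left 55°, forward 1.5 m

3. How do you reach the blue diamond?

turn right 15°, forward 4.6 m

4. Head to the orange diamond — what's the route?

turn left 123°, forward 5.1 m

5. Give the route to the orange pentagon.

turn right 42°, forward 4.3 m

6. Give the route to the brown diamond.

turn left 14°, forward 5.4 m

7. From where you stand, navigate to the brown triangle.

turn left 76°, forward 7.8 m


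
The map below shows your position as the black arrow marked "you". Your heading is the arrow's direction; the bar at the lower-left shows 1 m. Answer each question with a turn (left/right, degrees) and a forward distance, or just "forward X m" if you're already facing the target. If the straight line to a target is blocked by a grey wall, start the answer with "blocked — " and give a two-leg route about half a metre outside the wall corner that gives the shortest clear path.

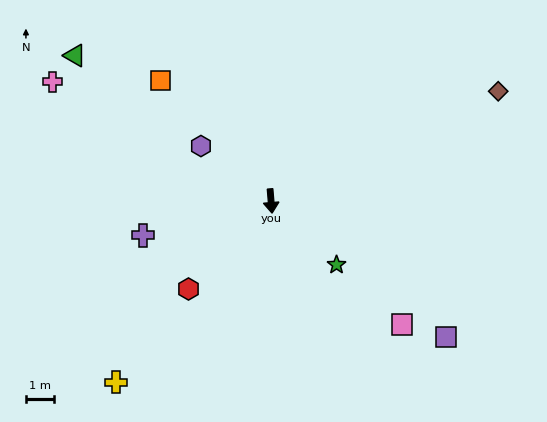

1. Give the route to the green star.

turn left 41°, forward 3.3 m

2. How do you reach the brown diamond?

turn left 111°, forward 9.0 m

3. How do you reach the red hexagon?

turn right 48°, forward 4.3 m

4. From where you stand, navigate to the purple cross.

turn right 80°, forward 4.7 m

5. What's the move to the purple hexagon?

turn right 133°, forward 3.2 m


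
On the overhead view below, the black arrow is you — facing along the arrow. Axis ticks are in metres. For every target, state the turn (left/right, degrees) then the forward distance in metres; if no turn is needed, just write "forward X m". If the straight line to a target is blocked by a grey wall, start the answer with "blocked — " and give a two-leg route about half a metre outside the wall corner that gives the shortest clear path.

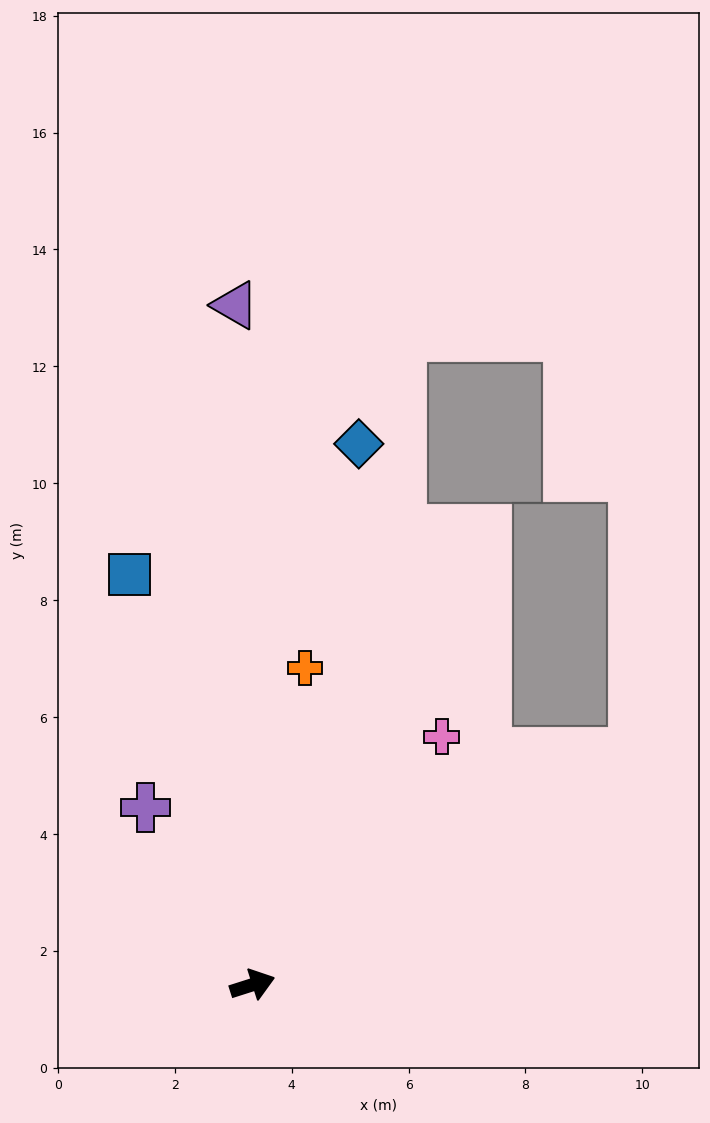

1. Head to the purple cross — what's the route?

turn left 103°, forward 3.5 m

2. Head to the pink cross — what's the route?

turn left 35°, forward 5.3 m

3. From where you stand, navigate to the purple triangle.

turn left 74°, forward 11.6 m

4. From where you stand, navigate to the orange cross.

turn left 63°, forward 5.5 m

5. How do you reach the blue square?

turn left 89°, forward 7.3 m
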